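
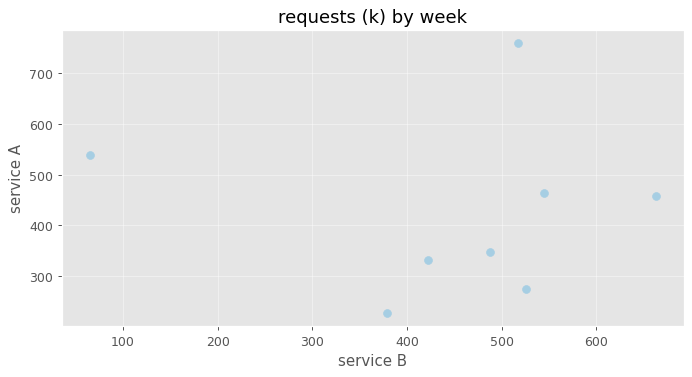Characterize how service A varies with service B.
Points are roughly uncorrelated; weak (|r| ≈ 0.0).

no clear correlation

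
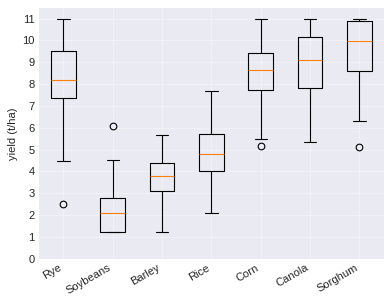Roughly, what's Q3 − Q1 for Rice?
≈ 2

Q3 ≈ 6, Q1 ≈ 4; IQR ≈ 2.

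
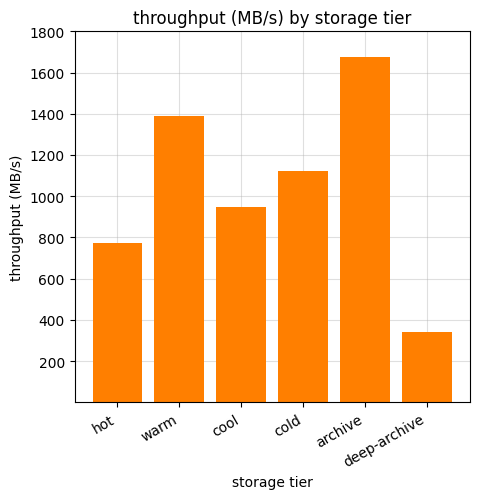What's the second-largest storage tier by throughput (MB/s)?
Top 3: archive ≈ 1600, warm ≈ 1400, cold ≈ 1200.

warm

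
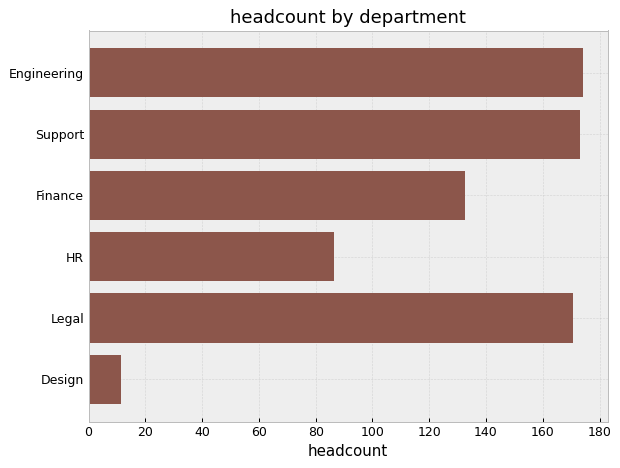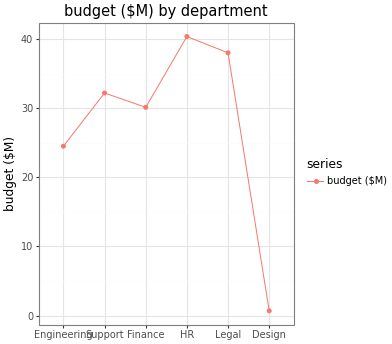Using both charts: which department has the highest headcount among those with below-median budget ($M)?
Chart 2 median budget ($M) ≈ 30; below-median departments: Engineering, Finance, Design. Among those, Engineering has the highest headcount (≈ 180).

Engineering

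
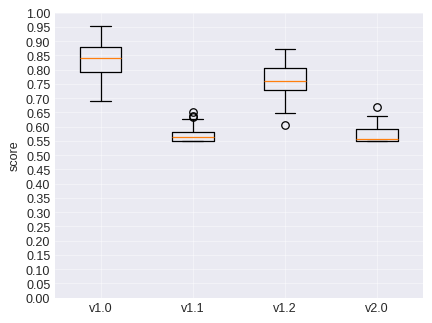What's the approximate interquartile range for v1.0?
Q3 ≈ 0.90, Q1 ≈ 0.80; IQR ≈ 0.10.

≈ 0.10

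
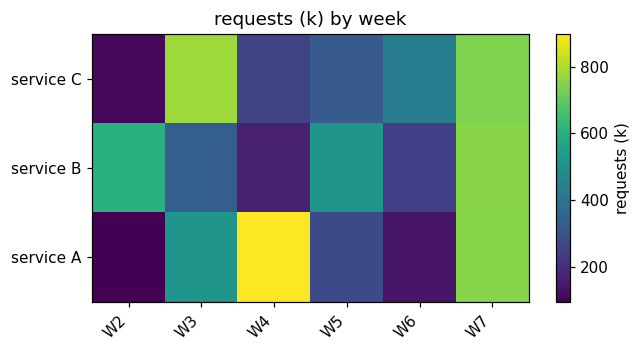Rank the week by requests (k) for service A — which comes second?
Top 3 for service A: W4 ≈ 900, W7 ≈ 800, W3 ≈ 500.

W7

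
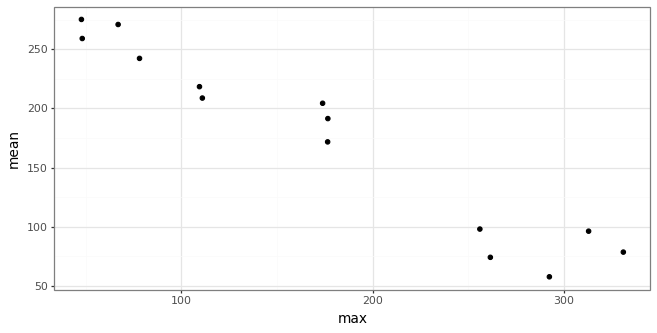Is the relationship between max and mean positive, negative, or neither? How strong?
negative, strong

Points are negatively correlated; strong (|r| ≈ 1.0).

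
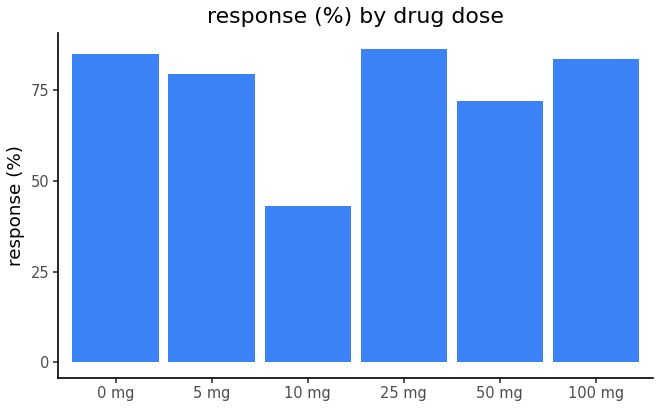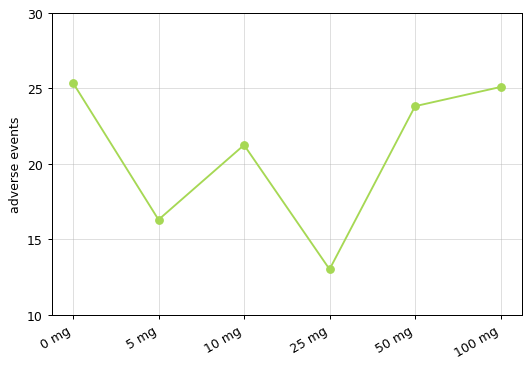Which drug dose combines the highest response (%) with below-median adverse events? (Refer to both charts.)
Chart 2 median adverse events ≈ 25; below-median drug doses: 5 mg, 10 mg, 25 mg. Among those, 25 mg has the highest response (%) (≈ 90).

25 mg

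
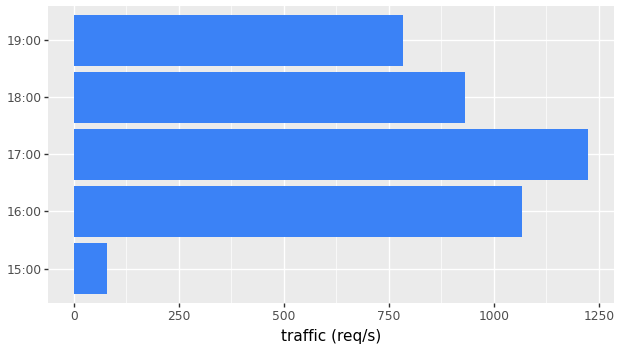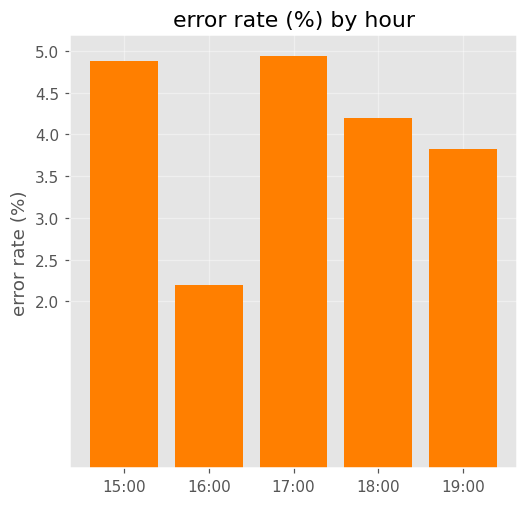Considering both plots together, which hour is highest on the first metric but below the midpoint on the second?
Chart 2 median error rate (%) ≈ 4; below-median hours: 16:00, 19:00. Among those, 16:00 has the highest traffic (req/s) (≈ 1000).

16:00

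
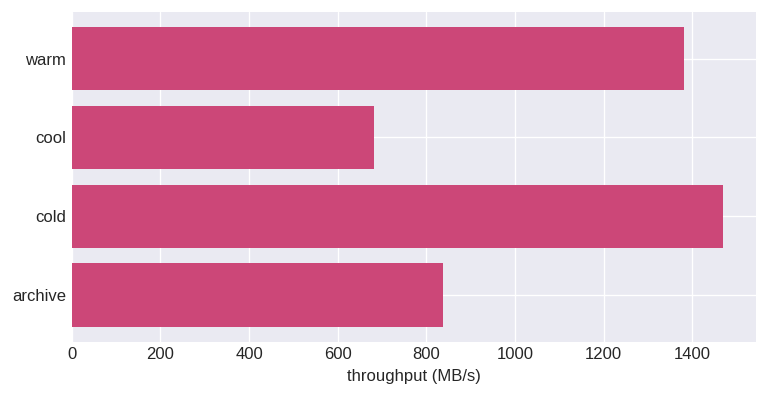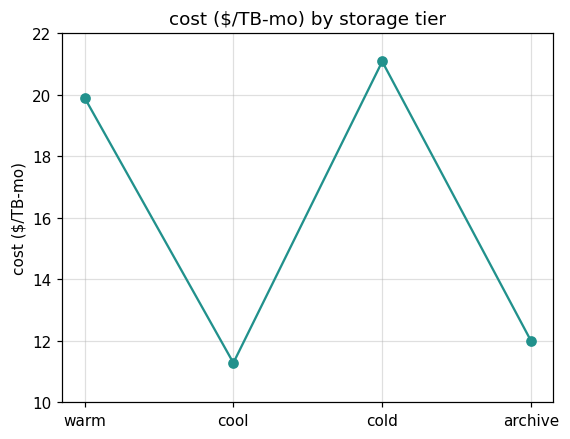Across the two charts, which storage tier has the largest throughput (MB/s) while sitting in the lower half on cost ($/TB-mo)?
Chart 2 median cost ($/TB-mo) ≈ 16; below-median storage tiers: cool, archive. Among those, archive has the highest throughput (MB/s) (≈ 800).

archive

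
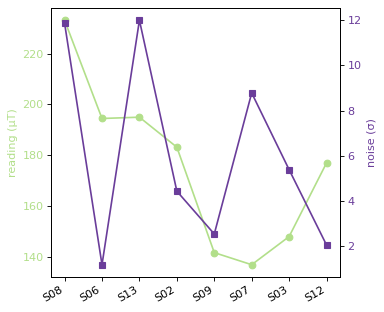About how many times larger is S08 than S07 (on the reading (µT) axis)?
≈ 1.64×

S08 ≈ 230, S07 ≈ 140; 230/140 ≈ 1.64.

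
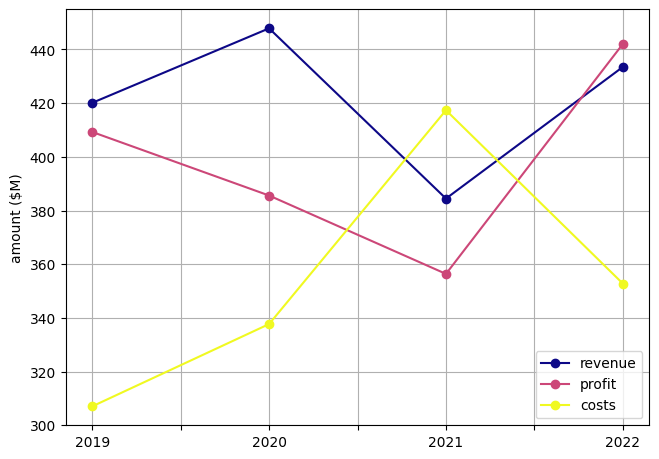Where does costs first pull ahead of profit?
2021

2020: costs ≈ 340 vs profit ≈ 380 (not yet); 2021: costs ≈ 420 vs profit ≈ 360 (first crossover).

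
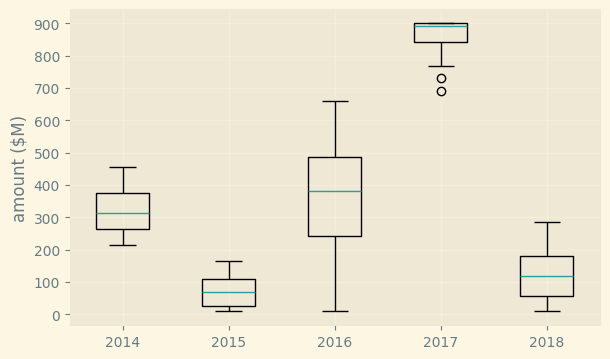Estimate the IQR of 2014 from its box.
≈ 100

Q3 ≈ 400, Q1 ≈ 300; IQR ≈ 100.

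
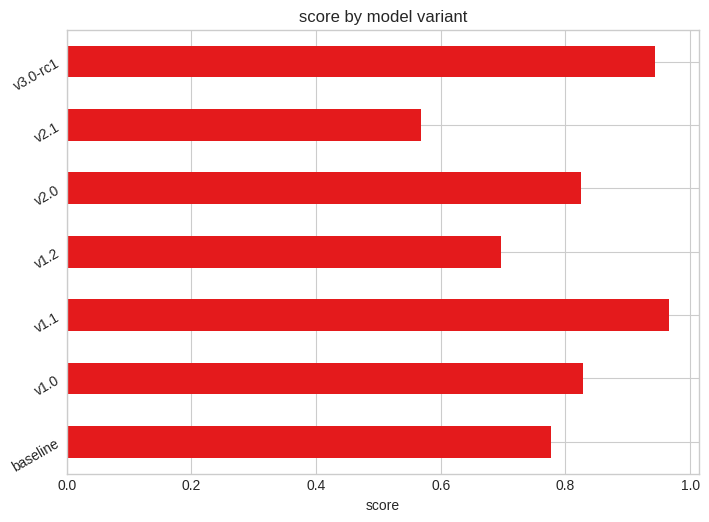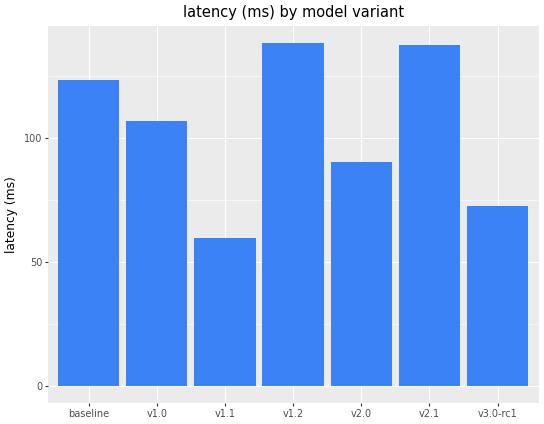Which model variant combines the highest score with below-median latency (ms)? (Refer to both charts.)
Chart 2 median latency (ms) ≈ 100; below-median model variants: v1.1, v2.0, v3.0-rc1. Among those, v1.1 has the highest score (≈ 1).

v1.1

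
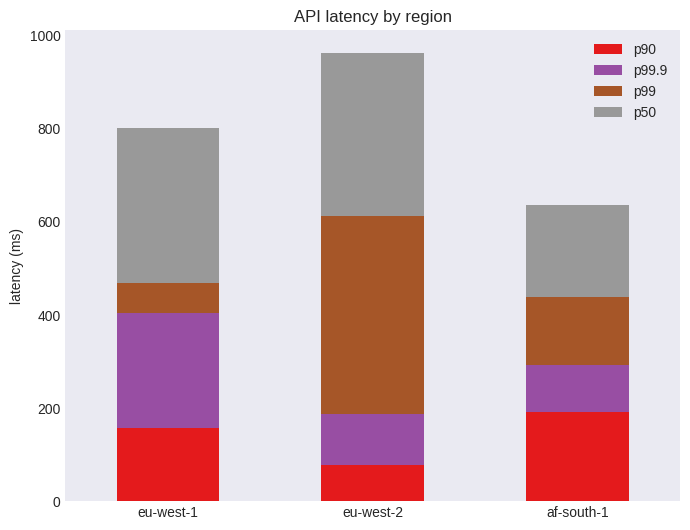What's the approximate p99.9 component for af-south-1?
≈ 100

p99.9 top ≈ 300, bottom ≈ 200; segment ≈ 100.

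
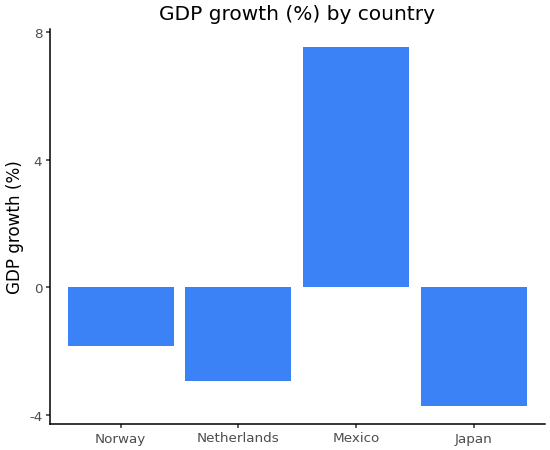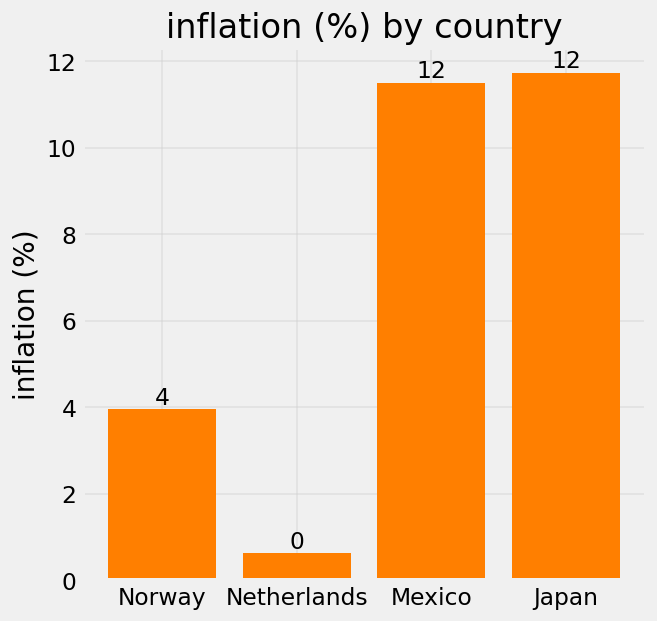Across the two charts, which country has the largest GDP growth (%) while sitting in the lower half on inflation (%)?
Norway

Chart 2 median inflation (%) ≈ 8; below-median countries: Norway, Netherlands. Among those, Norway has the highest GDP growth (%) (≈ -2).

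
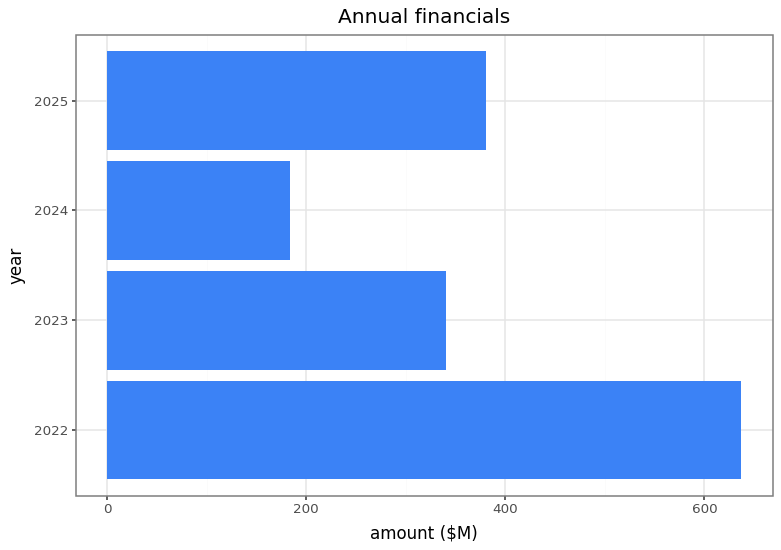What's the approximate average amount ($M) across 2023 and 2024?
(300 + 200) / 2 ≈ 250.

≈ 250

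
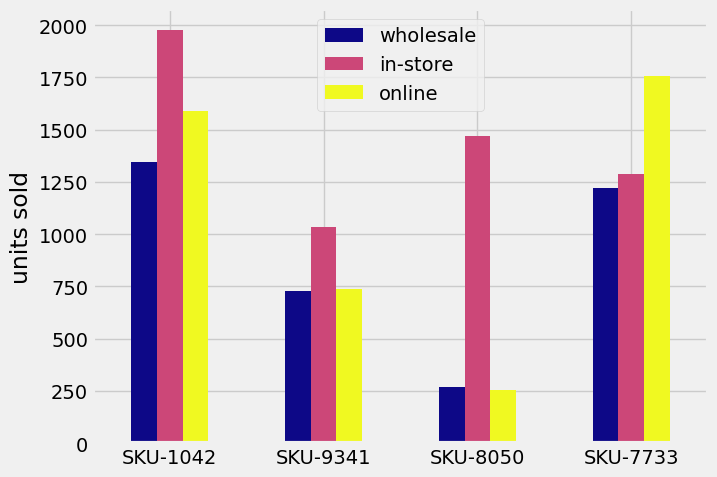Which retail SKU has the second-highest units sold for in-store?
SKU-8050

Top 3 for in-store: SKU-1042 ≈ 2000, SKU-8050 ≈ 1400, SKU-7733 ≈ 1200.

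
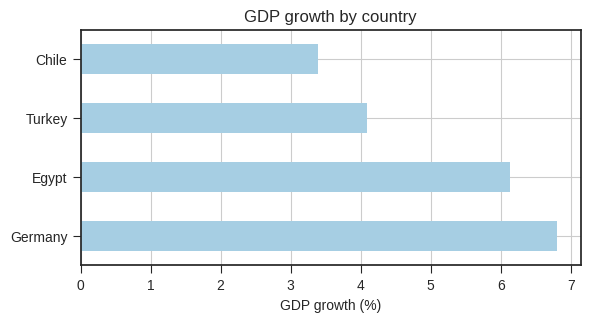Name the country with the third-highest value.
Top 4: Germany ≈ 7, Egypt ≈ 6, Turkey ≈ 4, Chile ≈ 3.

Turkey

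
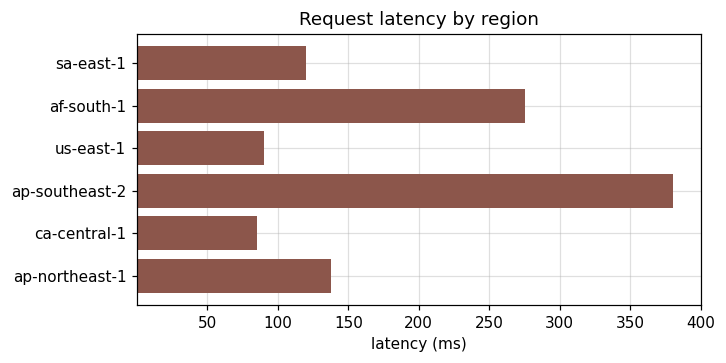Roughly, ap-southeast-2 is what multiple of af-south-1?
≈ 1.33×

ap-southeast-2 ≈ 400, af-south-1 ≈ 300; 400/300 ≈ 1.33.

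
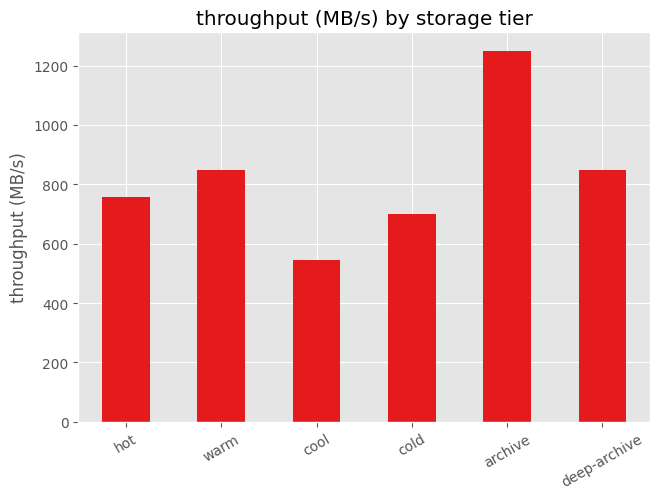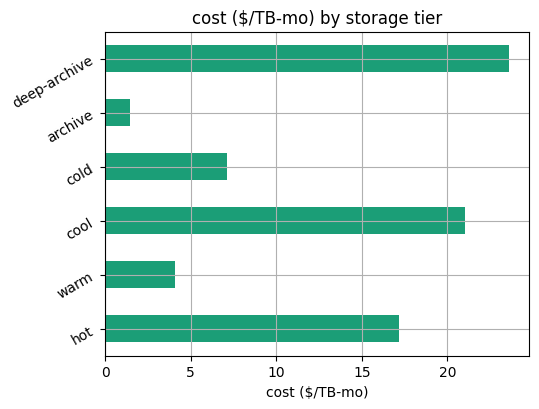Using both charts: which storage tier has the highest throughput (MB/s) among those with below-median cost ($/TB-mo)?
archive

Chart 2 median cost ($/TB-mo) ≈ 10; below-median storage tiers: warm, cold, archive. Among those, archive has the highest throughput (MB/s) (≈ 1200).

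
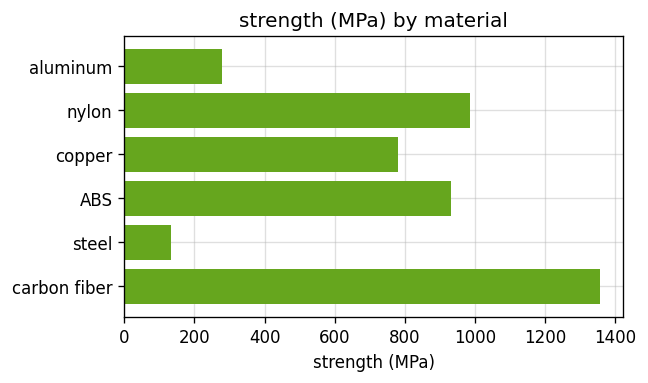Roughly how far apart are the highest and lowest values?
≈ 1200

Max carbon fiber ≈ 1400, min steel ≈ 200; range ≈ 1200.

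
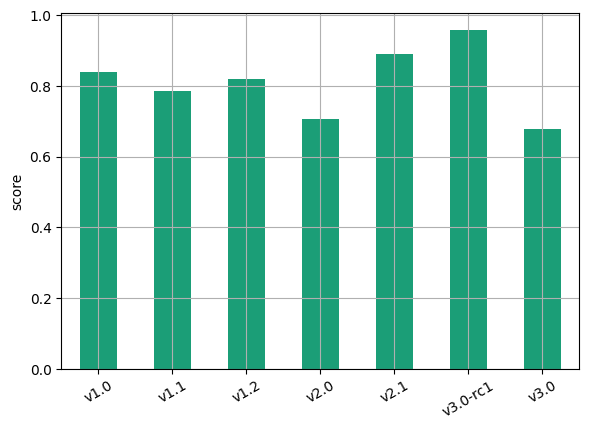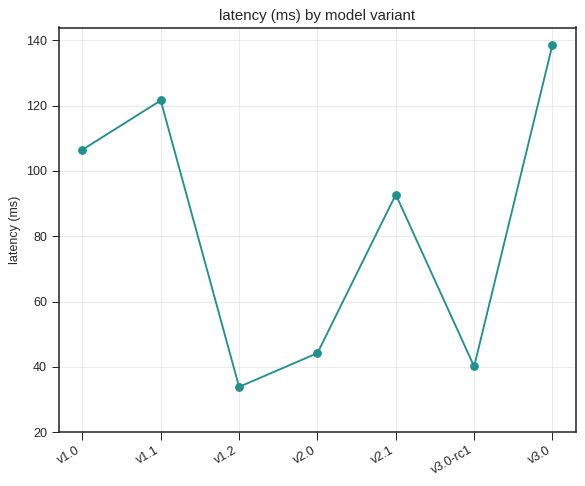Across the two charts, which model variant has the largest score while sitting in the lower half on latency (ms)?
Chart 2 median latency (ms) ≈ 100; below-median model variants: v1.2, v2.0, v3.0-rc1. Among those, v3.0-rc1 has the highest score (≈ 1).

v3.0-rc1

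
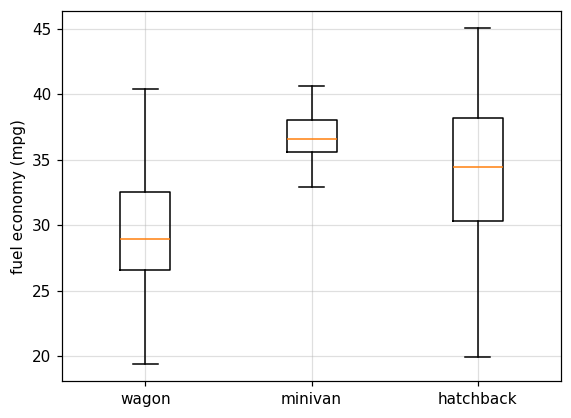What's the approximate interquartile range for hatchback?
Q3 ≈ 38, Q1 ≈ 30; IQR ≈ 8.

≈ 8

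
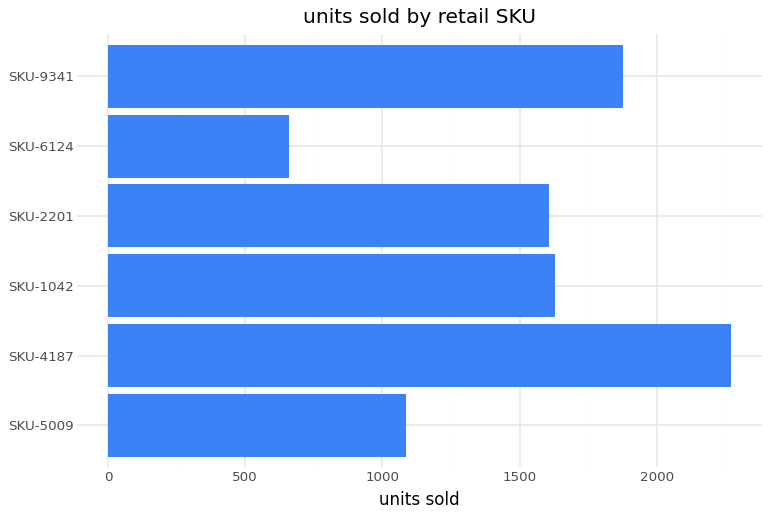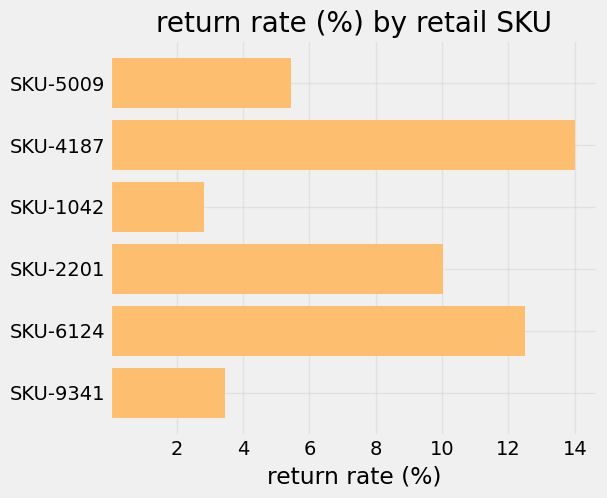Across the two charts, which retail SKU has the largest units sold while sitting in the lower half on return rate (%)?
SKU-9341

Chart 2 median return rate (%) ≈ 8; below-median retail SKUs: SKU-5009, SKU-1042, SKU-9341. Among those, SKU-9341 has the highest units sold (≈ 2000).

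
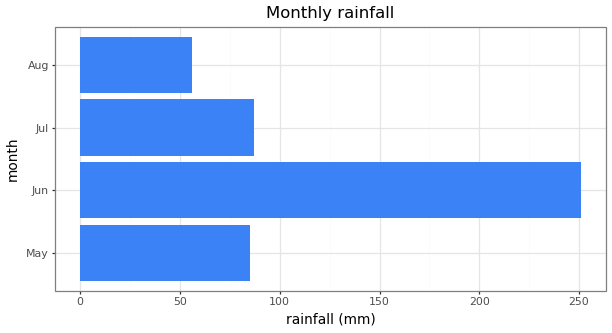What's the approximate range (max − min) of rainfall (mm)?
Max Jun ≈ 250, min Aug ≈ 50; range ≈ 200.

≈ 200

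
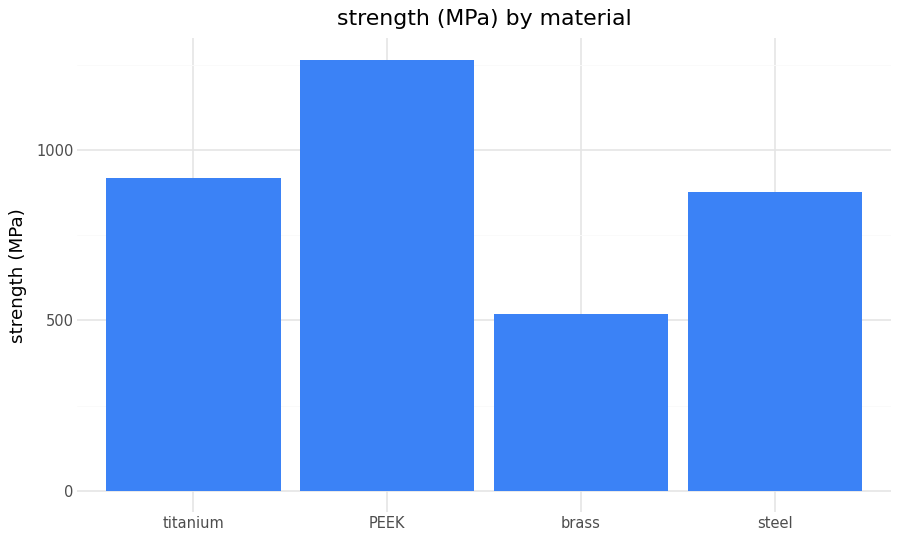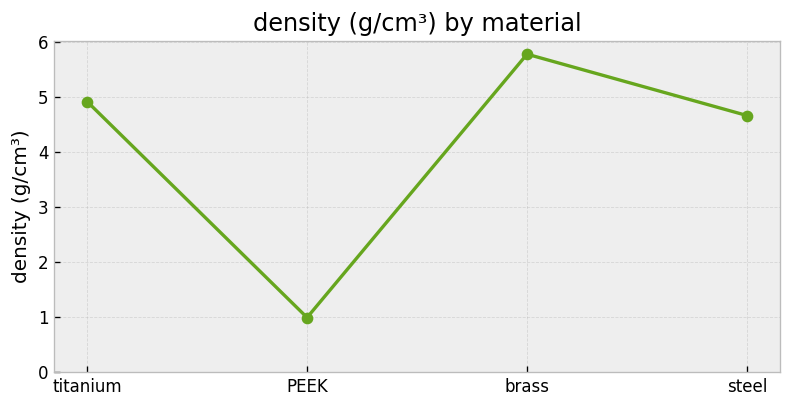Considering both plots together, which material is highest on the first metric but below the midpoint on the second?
Chart 2 median density (g/cm³) ≈ 5; below-median materials: PEEK, steel. Among those, PEEK has the highest strength (MPa) (≈ 1200).

PEEK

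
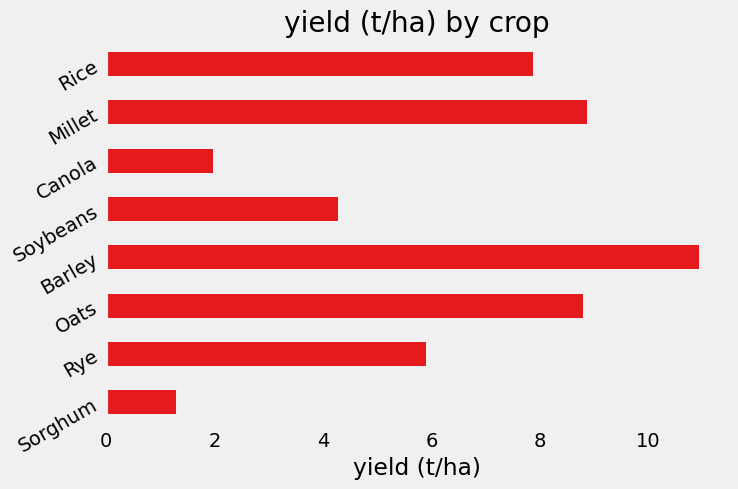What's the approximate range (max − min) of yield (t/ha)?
≈ 10

Max Barley ≈ 11, min Sorghum ≈ 1; range ≈ 10.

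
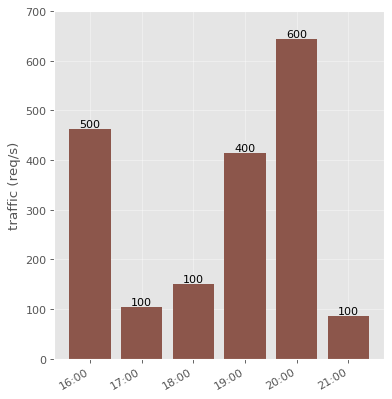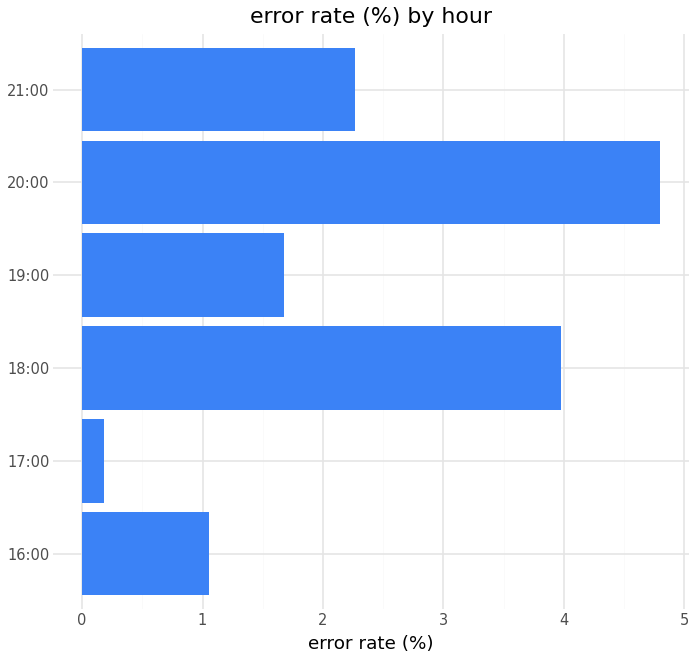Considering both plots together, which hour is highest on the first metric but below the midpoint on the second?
16:00

Chart 2 median error rate (%) ≈ 2; below-median hours: 16:00, 17:00, 19:00. Among those, 16:00 has the highest traffic (req/s) (≈ 500).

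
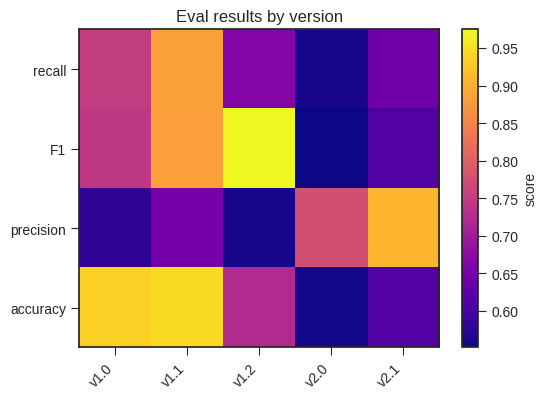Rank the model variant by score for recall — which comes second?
v1.0

Top 3 for recall: v1.1 ≈ 0.90, v1.0 ≈ 0.75, v1.2 ≈ 0.65.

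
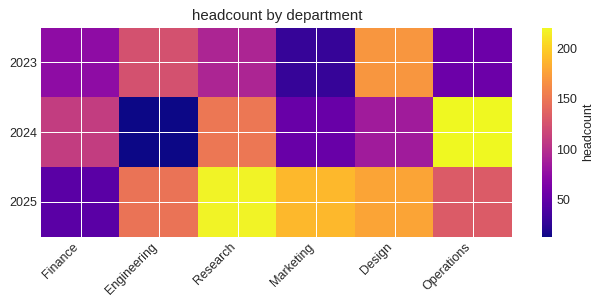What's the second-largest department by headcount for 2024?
Top 3 for 2024: Operations ≈ 220, Research ≈ 160, Finance ≈ 120.

Research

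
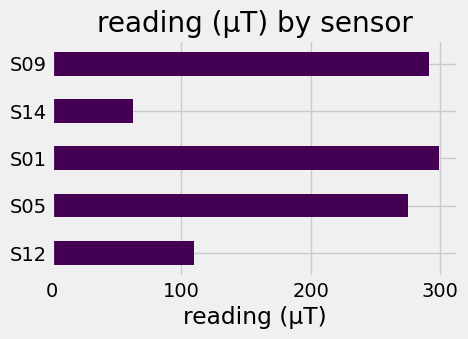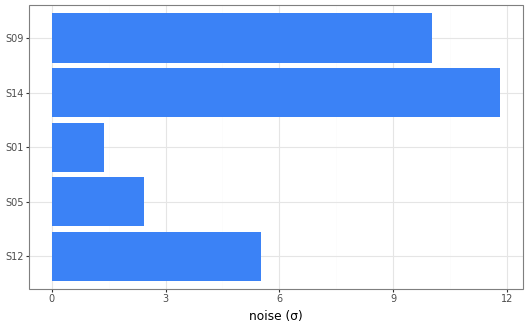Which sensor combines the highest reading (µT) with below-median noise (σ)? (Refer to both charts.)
S01

Chart 2 median noise (σ) ≈ 6; below-median sensors: S05, S01. Among those, S01 has the highest reading (µT) (≈ 300).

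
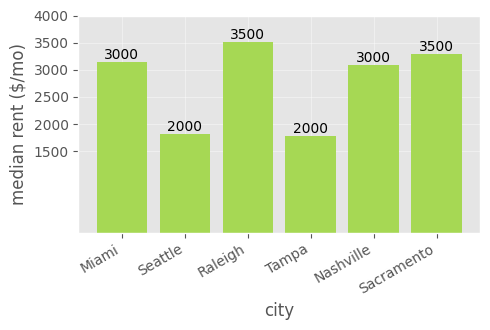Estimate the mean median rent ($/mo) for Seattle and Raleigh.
≈ 2750

(2000 + 3500) / 2 ≈ 2750.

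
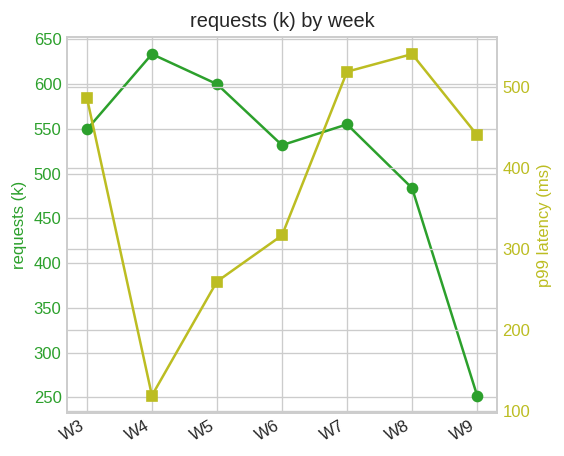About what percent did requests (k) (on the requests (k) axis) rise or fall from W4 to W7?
W4 ≈ 650, W7 ≈ 550; (550 − 650) / 650 ≈ -15.4%.

≈ -15.4%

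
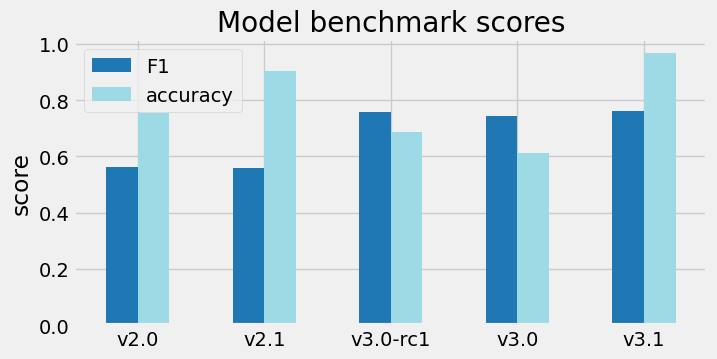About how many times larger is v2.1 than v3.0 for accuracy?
v2.1 ≈ 0.9, v3.0 ≈ 0.6; 0.9/0.6 ≈ 1.5.

≈ 1.5×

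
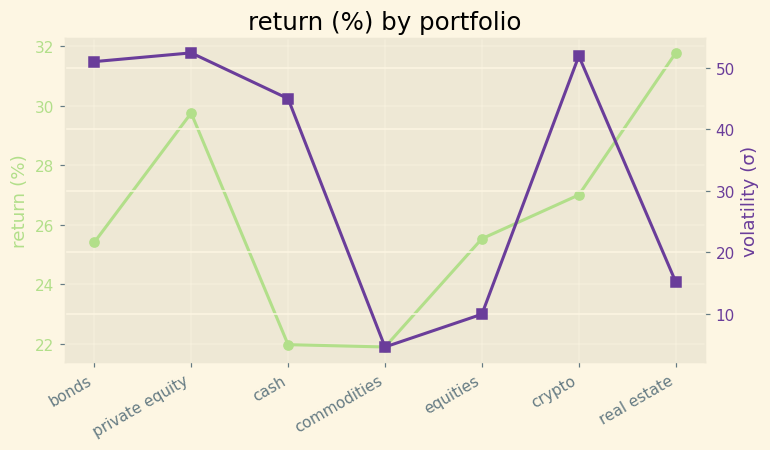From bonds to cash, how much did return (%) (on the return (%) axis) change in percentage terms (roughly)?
bonds ≈ 25, cash ≈ 22; (22 − 25) / 25 ≈ -12%.

≈ -12%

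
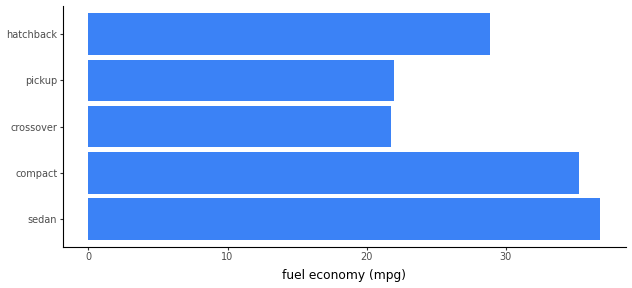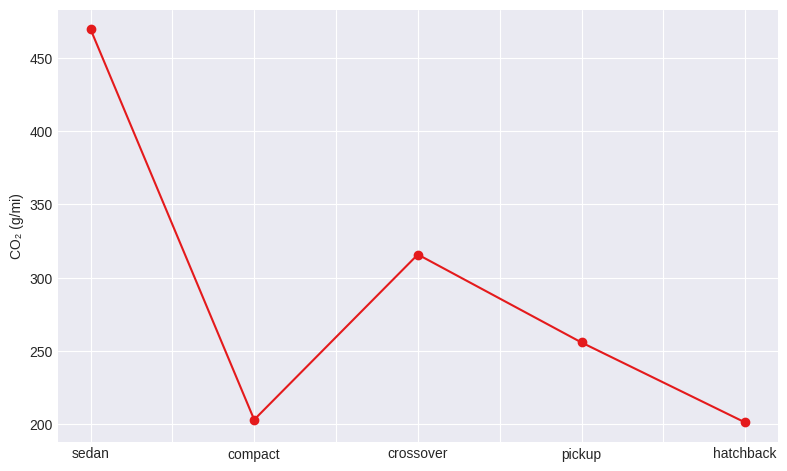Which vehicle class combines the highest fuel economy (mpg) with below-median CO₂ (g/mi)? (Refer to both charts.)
compact

Chart 2 median CO₂ (g/mi) ≈ 250; below-median vehicle classes: compact, hatchback. Among those, compact has the highest fuel economy (mpg) (≈ 35).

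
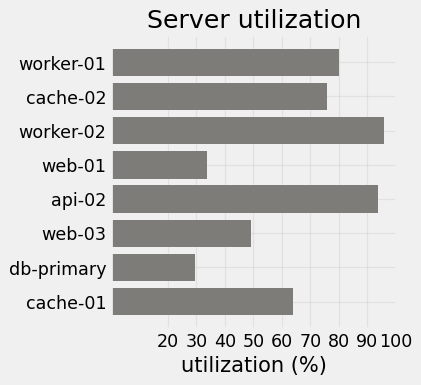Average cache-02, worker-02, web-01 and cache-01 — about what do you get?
(80 + 100 + 30 + 60) / 4 ≈ 68.

≈ 68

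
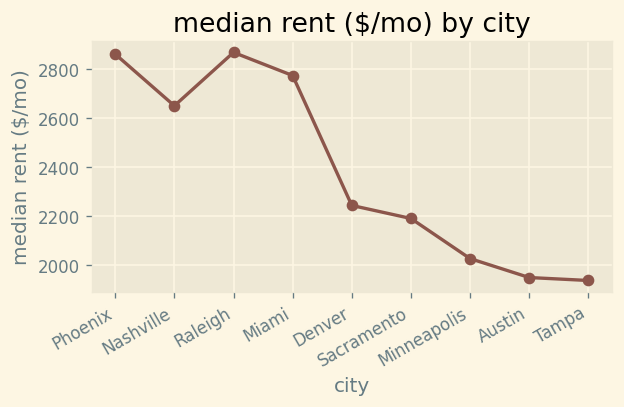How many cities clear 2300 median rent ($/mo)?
4

Above 2300: Phoenix, Nashville, Raleigh, Miami.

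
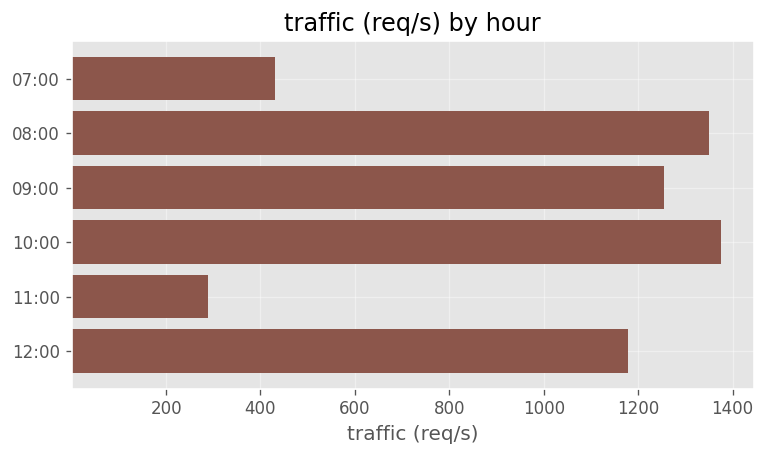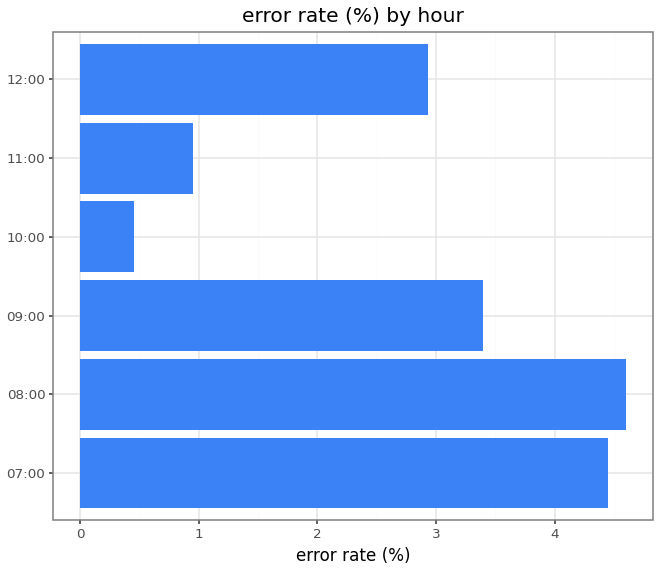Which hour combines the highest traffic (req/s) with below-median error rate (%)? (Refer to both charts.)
Chart 2 median error rate (%) ≈ 3; below-median hours: 10:00, 11:00, 12:00. Among those, 10:00 has the highest traffic (req/s) (≈ 1400).

10:00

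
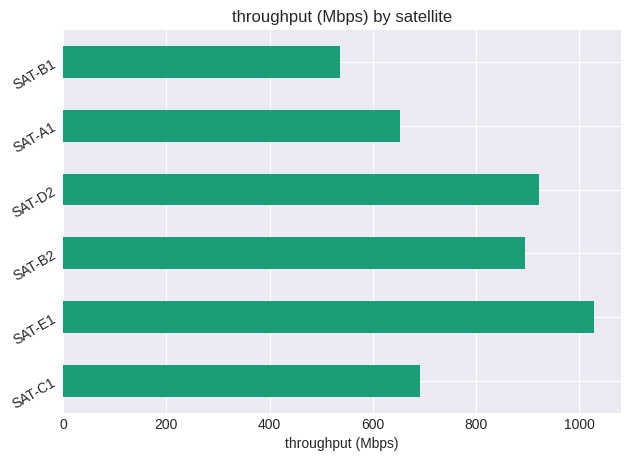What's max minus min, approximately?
≈ 500

Max SAT-E1 ≈ 1000, min SAT-B1 ≈ 500; range ≈ 500.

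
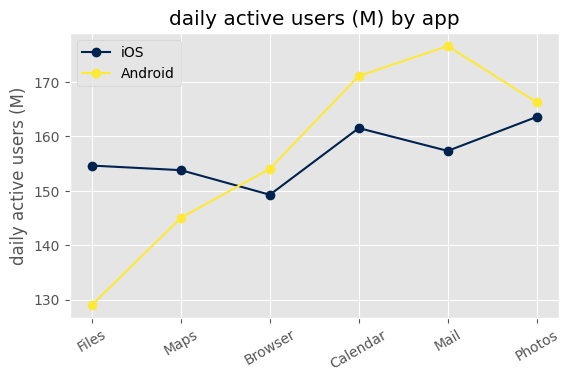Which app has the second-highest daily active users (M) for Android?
Calendar

Top 3 for Android: Mail ≈ 175, Calendar ≈ 170, Photos ≈ 165.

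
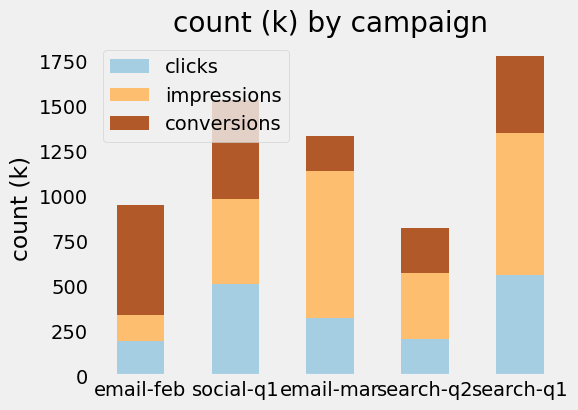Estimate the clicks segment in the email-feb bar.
clicks top ≈ 200, bottom ≈ 0; segment ≈ 200.

≈ 200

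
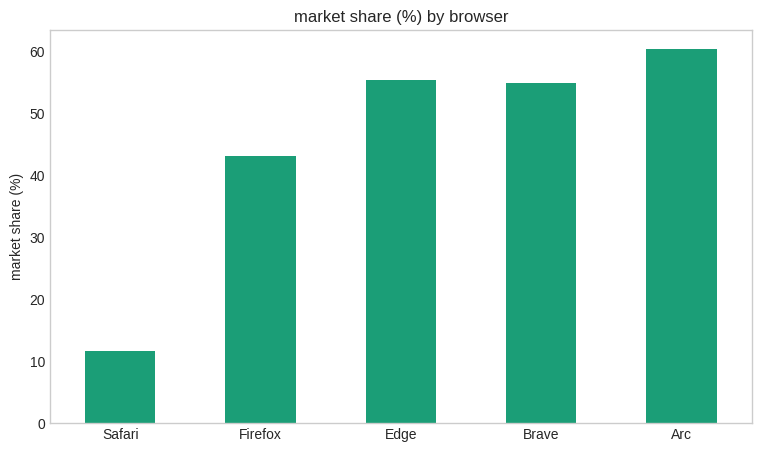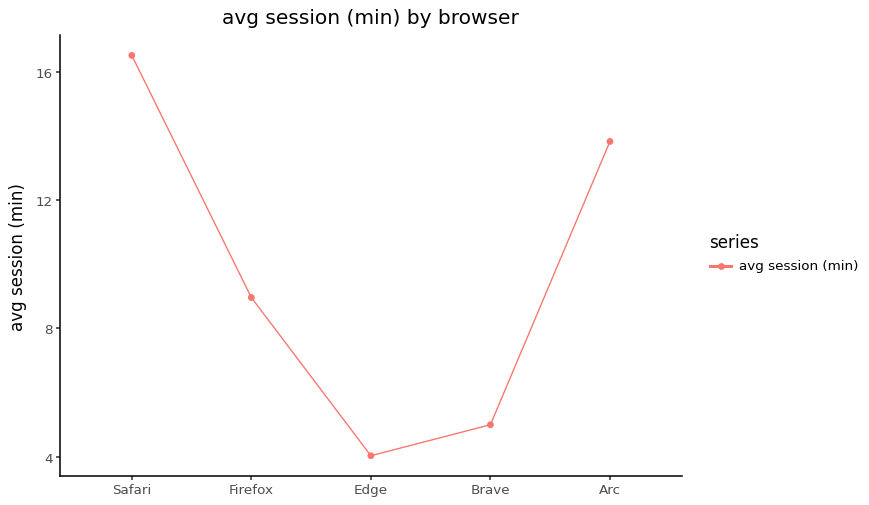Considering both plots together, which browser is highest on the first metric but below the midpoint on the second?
Chart 2 median avg session (min) ≈ 8; below-median browsers: Edge, Brave. Among those, Edge has the highest market share (%) (≈ 60).

Edge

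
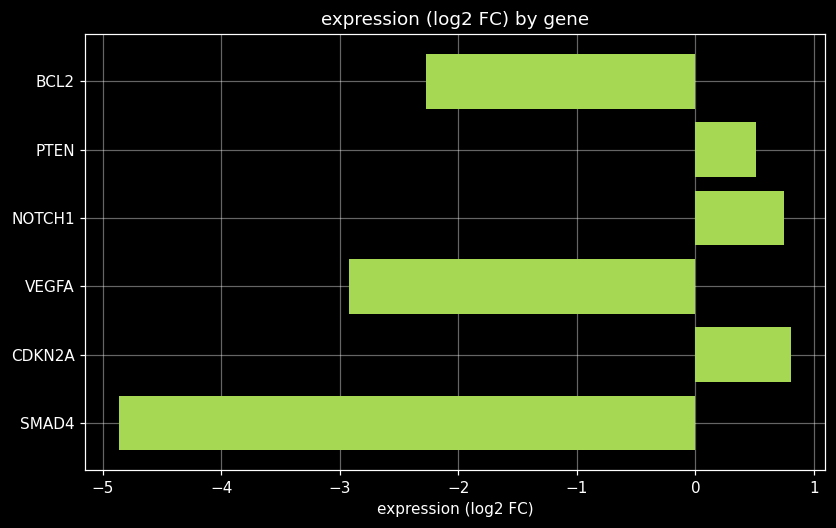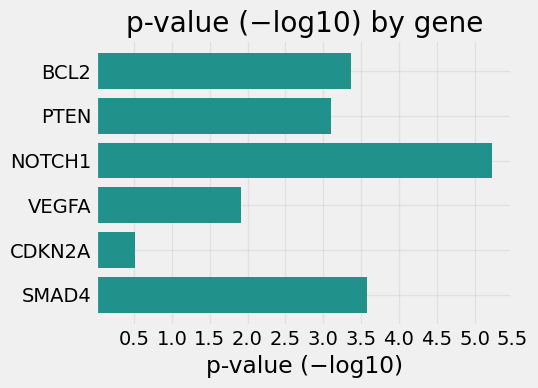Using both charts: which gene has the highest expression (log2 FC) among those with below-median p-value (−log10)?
CDKN2A

Chart 2 median p-value (−log10) ≈ 3; below-median genes: PTEN, VEGFA, CDKN2A. Among those, CDKN2A has the highest expression (log2 FC) (≈ 0.8).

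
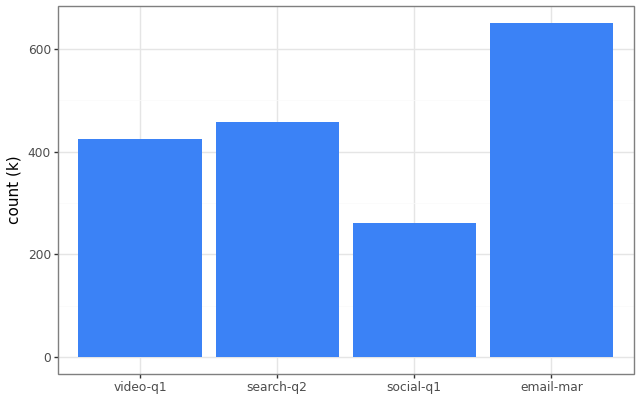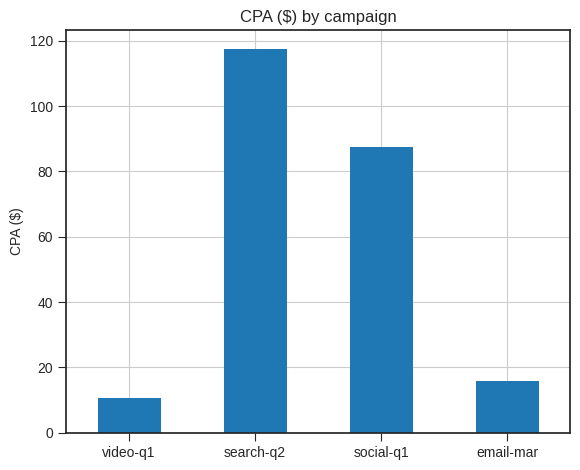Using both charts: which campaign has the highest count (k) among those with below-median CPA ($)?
email-mar

Chart 2 median CPA ($) ≈ 60; below-median campaigns: video-q1, email-mar. Among those, email-mar has the highest count (k) (≈ 700).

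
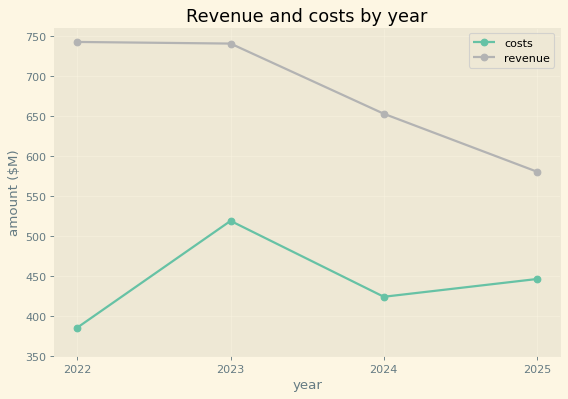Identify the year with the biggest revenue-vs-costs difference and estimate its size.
2022: revenue ≈ 750, costs ≈ 400 → gap ≈ 350. Next-largest (2024) is only ≈ 250.

2022, ≈ 350 $M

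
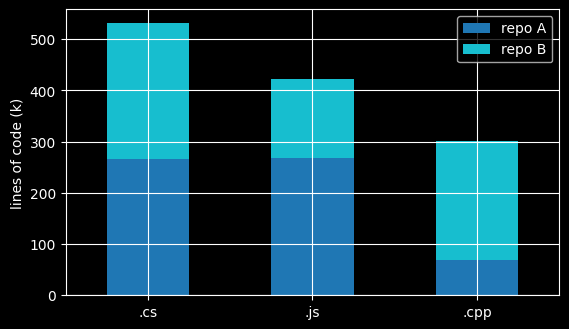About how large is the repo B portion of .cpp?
≈ 250

repo B top ≈ 300, bottom ≈ 50; segment ≈ 250.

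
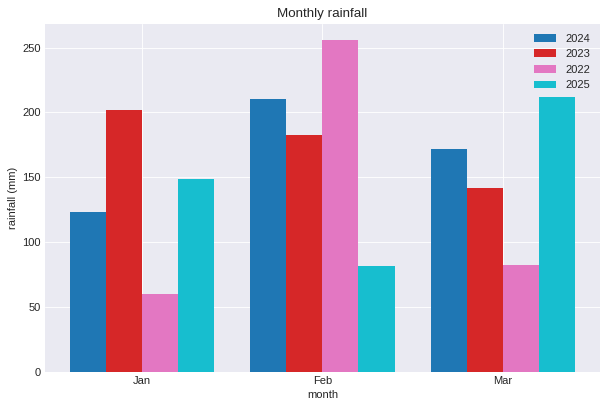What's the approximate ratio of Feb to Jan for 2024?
Feb ≈ 200, Jan ≈ 125; 200/125 ≈ 1.6.

≈ 1.6×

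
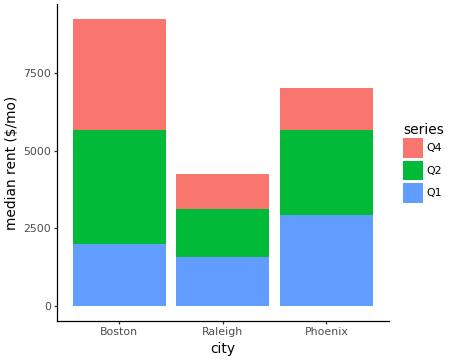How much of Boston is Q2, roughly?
Q2 top ≈ 6000, bottom ≈ 2000; segment ≈ 4000.

≈ 4000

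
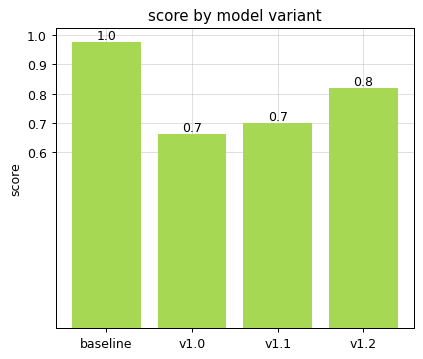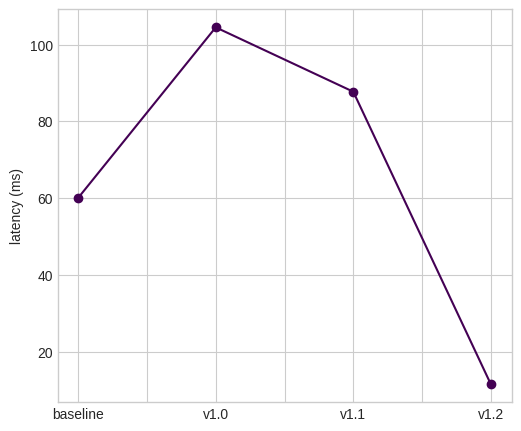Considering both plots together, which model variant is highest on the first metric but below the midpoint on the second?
baseline

Chart 2 median latency (ms) ≈ 70; below-median model variants: baseline, v1.2. Among those, baseline has the highest score (≈ 1).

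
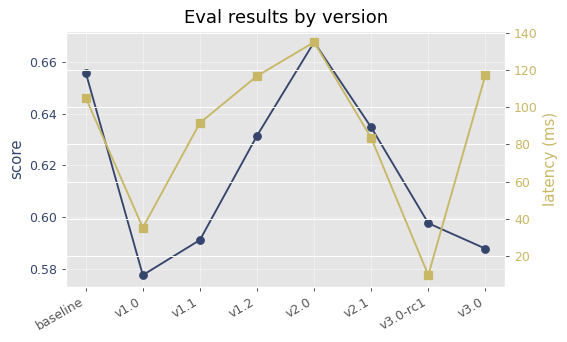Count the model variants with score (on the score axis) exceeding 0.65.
Above 0.65: baseline, v2.0.

2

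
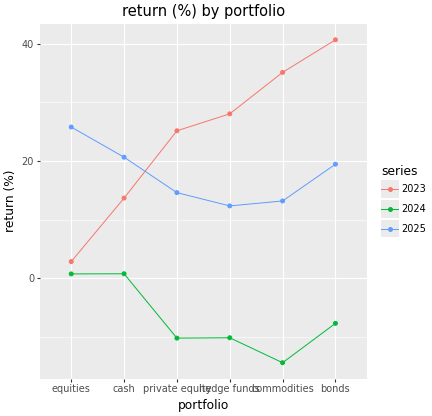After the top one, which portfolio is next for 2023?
Top 3 for 2023: bonds ≈ 40, commodities ≈ 35, hedge funds ≈ 30.

commodities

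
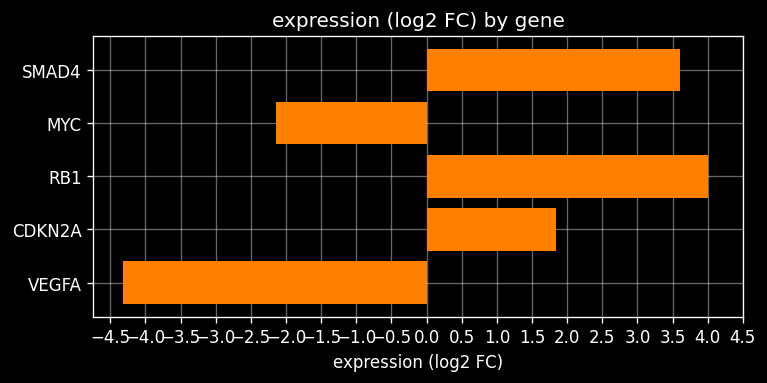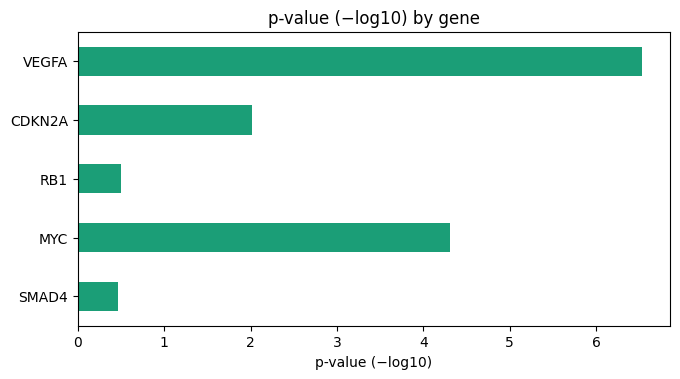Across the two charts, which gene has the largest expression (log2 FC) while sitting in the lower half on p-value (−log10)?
Chart 2 median p-value (−log10) ≈ 2; below-median genes: SMAD4, RB1. Among those, RB1 has the highest expression (log2 FC) (≈ 4).

RB1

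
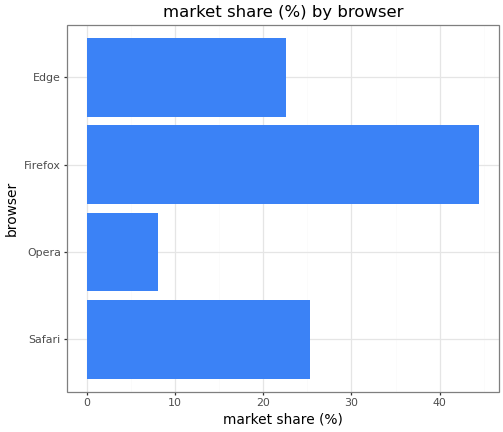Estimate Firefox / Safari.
Firefox ≈ 45, Safari ≈ 25; 45/25 ≈ 1.8.

≈ 1.8×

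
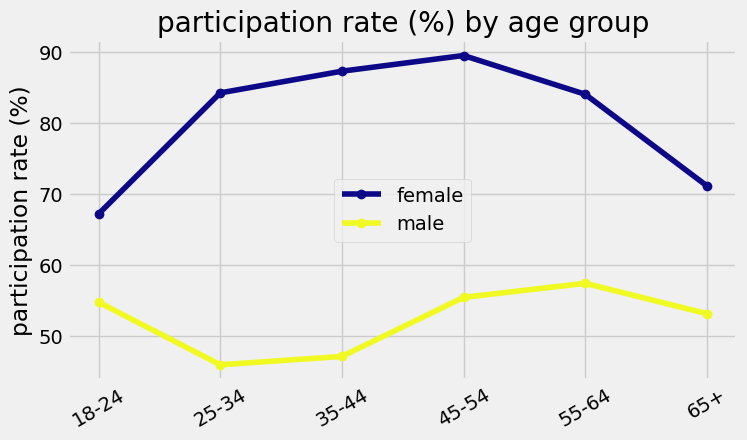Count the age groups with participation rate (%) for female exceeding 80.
Above 80: 25-34, 35-44, 45-54, 55-64.

4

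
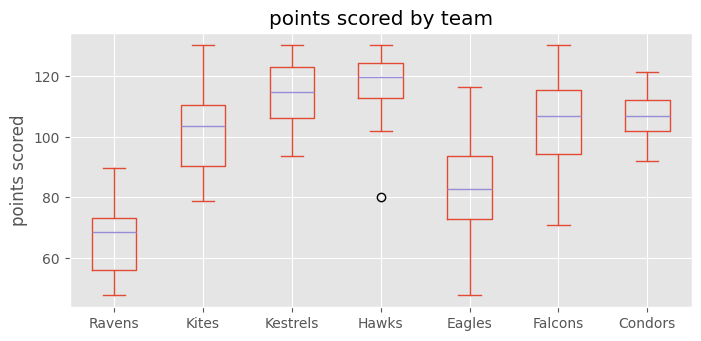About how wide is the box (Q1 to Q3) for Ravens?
≈ 20

Q3 ≈ 75, Q1 ≈ 55; IQR ≈ 20.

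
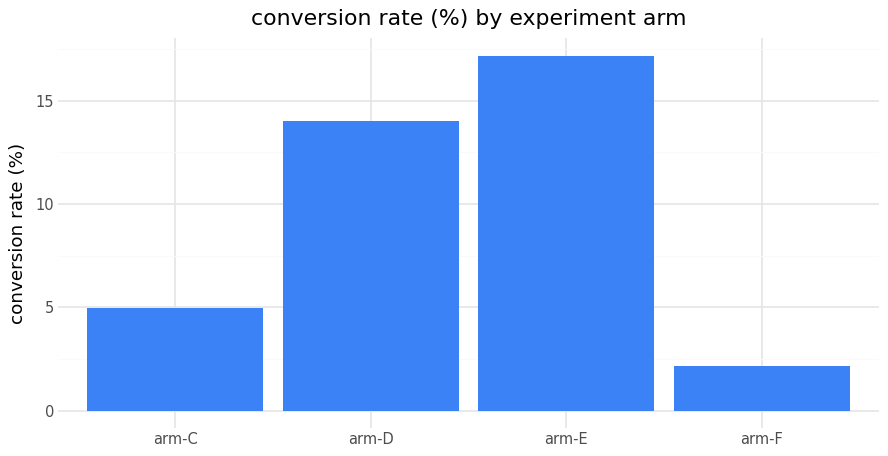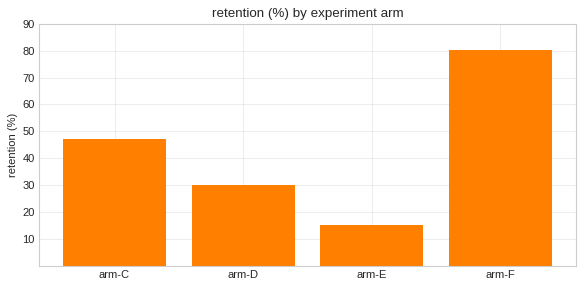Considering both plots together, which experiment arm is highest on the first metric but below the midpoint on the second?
arm-E

Chart 2 median retention (%) ≈ 40; below-median experiment arms: arm-D, arm-E. Among those, arm-E has the highest conversion rate (%) (≈ 18).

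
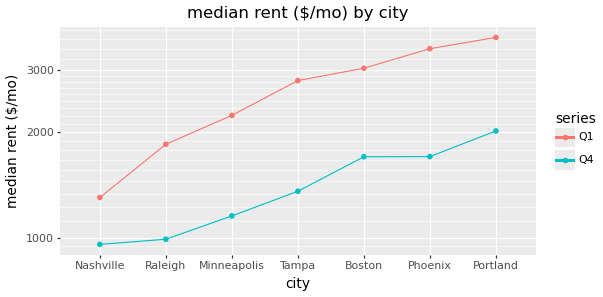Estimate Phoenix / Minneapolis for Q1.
≈ 1.75×

Phoenix ≈ 3500, Minneapolis ≈ 2000; 3500/2000 ≈ 1.75.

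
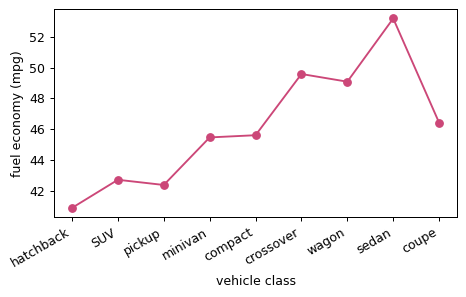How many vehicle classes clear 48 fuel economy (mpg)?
3

Above 48: crossover, wagon, sedan.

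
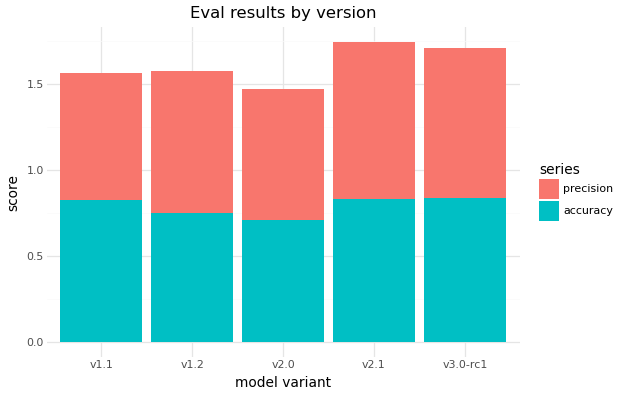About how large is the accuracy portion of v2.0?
≈ 0.8

accuracy top ≈ 0.8, bottom ≈ 0.0; segment ≈ 0.8.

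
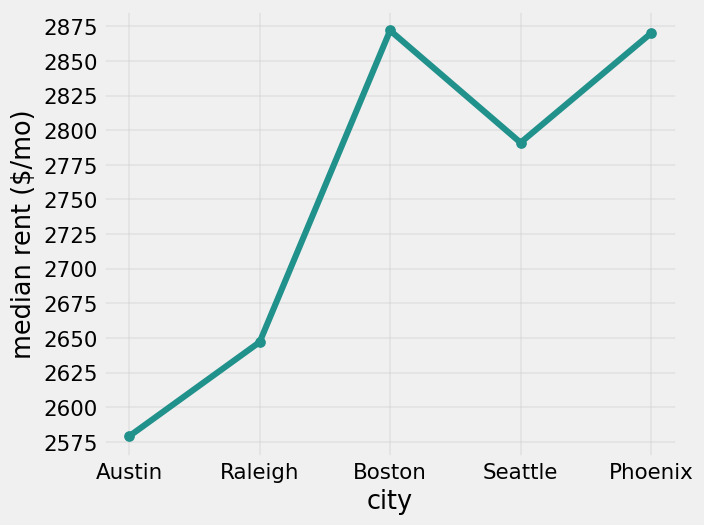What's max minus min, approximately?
≈ 300

Max Boston ≈ 2875, min Austin ≈ 2575; range ≈ 300.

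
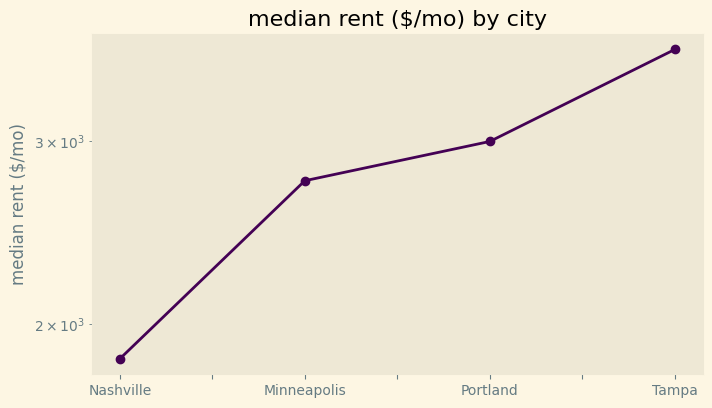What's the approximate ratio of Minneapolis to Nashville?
≈ 1.56×

Minneapolis ≈ 2800, Nashville ≈ 1800; 2800/1800 ≈ 1.56.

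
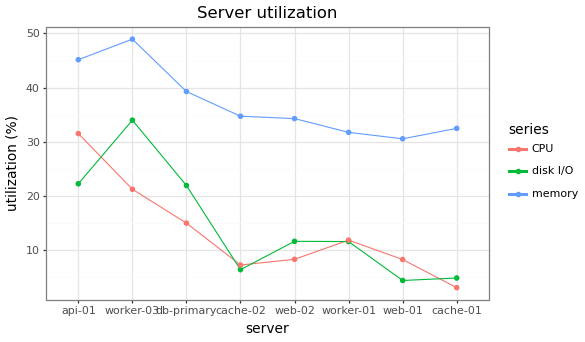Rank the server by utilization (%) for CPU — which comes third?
db-primary

Top 4 for CPU: api-01 ≈ 30, worker-03 ≈ 20, db-primary ≈ 15, worker-01 ≈ 10.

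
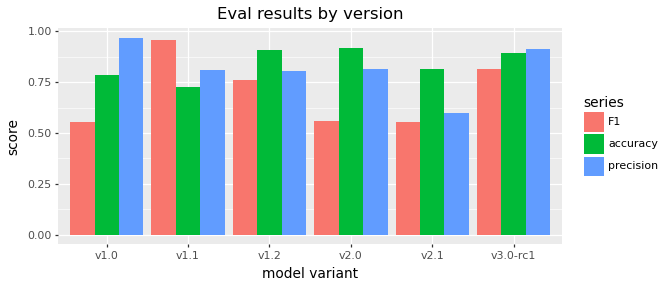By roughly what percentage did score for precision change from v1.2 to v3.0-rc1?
v1.2 ≈ 0.8, v3.0-rc1 ≈ 0.9; (0.9 − 0.8) / 0.8 ≈ +12.5%.

≈ +12.5%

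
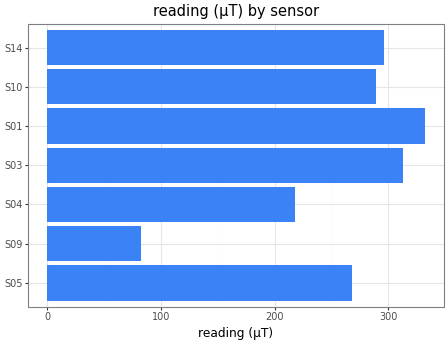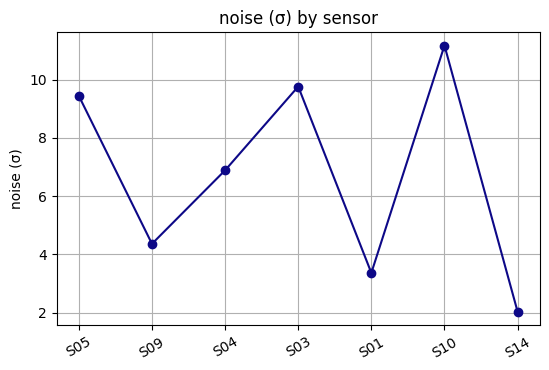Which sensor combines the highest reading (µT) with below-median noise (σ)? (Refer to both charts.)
Chart 2 median noise (σ) ≈ 6; below-median sensors: S09, S01, S14. Among those, S01 has the highest reading (µT) (≈ 350).

S01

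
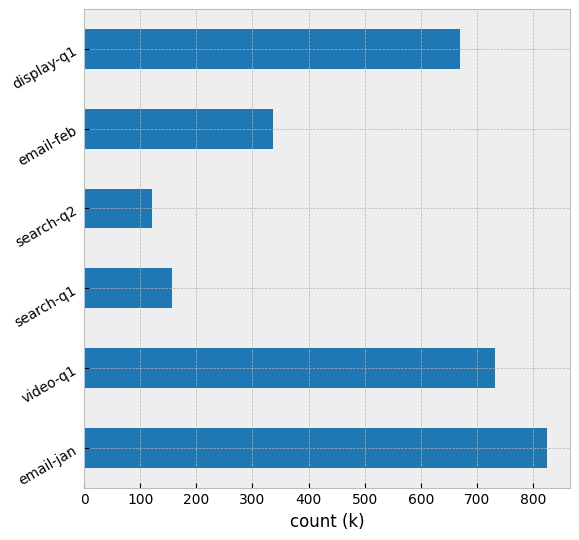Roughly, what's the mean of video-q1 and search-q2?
≈ 400

(700 + 100) / 2 ≈ 400.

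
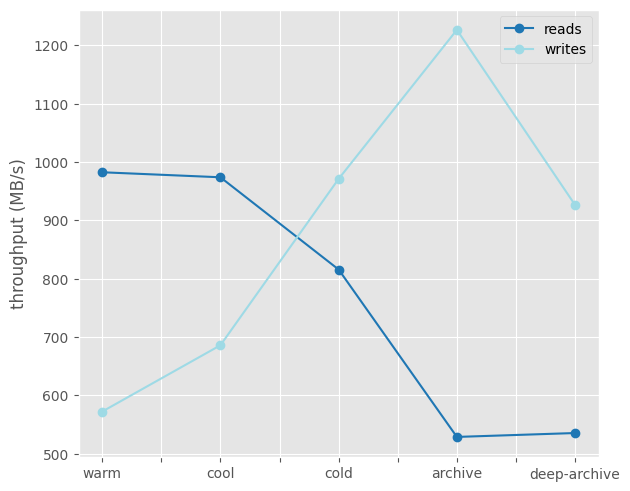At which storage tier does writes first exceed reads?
cool: writes ≈ 700 vs reads ≈ 1000 (not yet); cold: writes ≈ 1000 vs reads ≈ 800 (first crossover).

cold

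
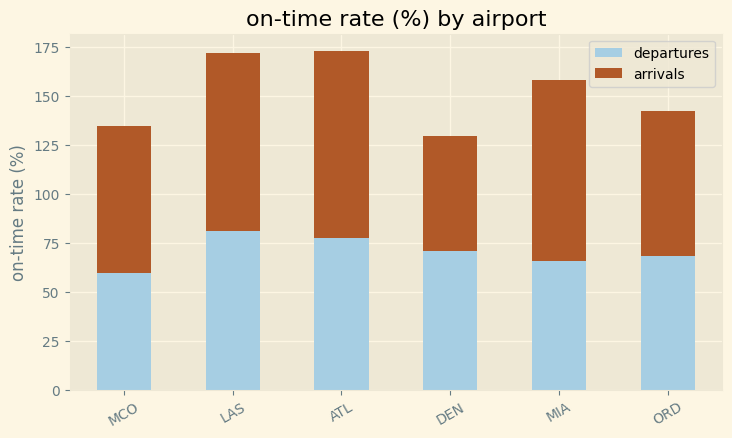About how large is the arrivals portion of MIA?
≈ 100

arrivals top ≈ 160, bottom ≈ 60; segment ≈ 100.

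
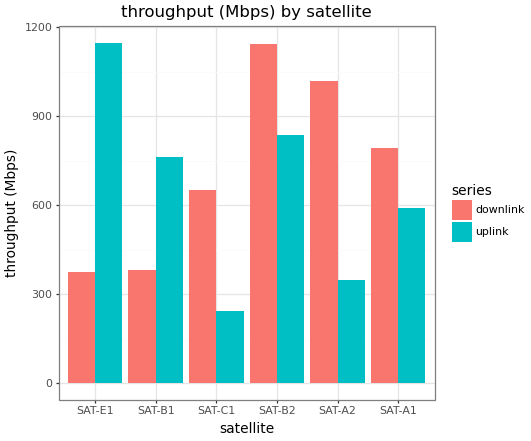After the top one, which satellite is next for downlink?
Top 3 for downlink: SAT-B2 ≈ 1100, SAT-A2 ≈ 1000, SAT-A1 ≈ 800.

SAT-A2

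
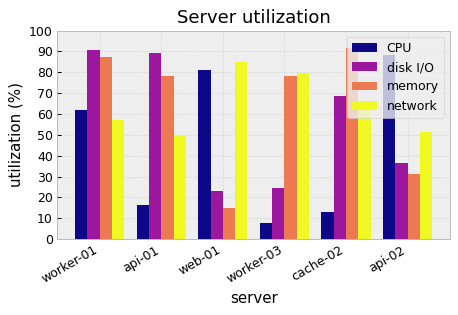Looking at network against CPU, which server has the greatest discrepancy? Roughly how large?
worker-03: network ≈ 80, CPU ≈ 10 → gap ≈ 70. Next-largest (cache-02) is only ≈ 50.

worker-03, ≈ 70 %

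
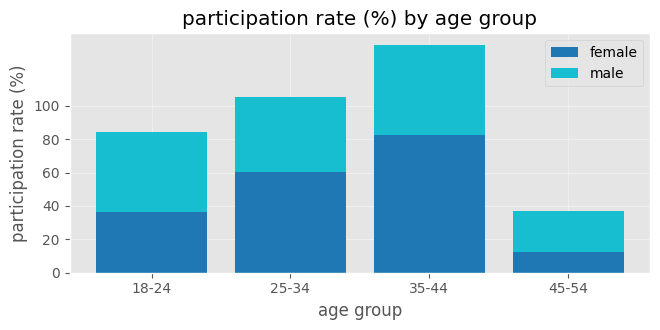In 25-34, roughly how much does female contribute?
≈ 60

female top ≈ 60, bottom ≈ 0; segment ≈ 60.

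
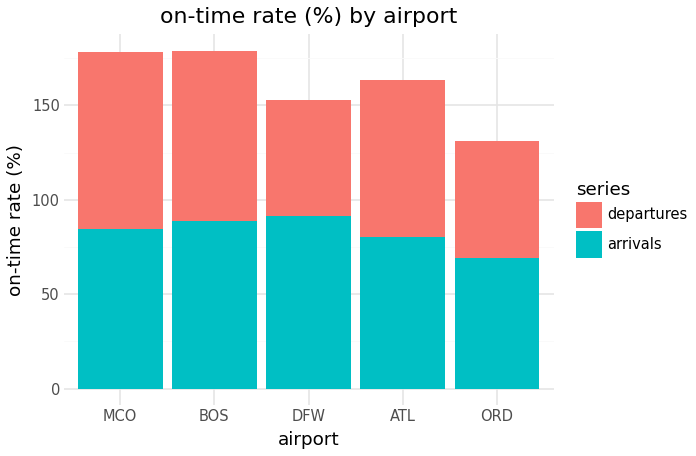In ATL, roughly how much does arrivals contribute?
≈ 80

arrivals top ≈ 80, bottom ≈ 0; segment ≈ 80.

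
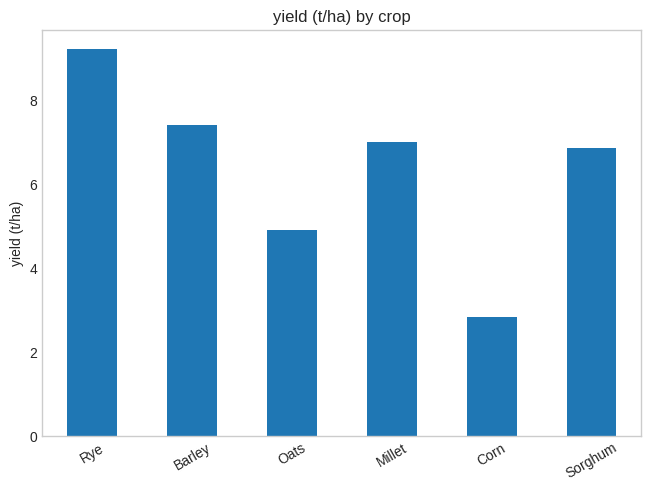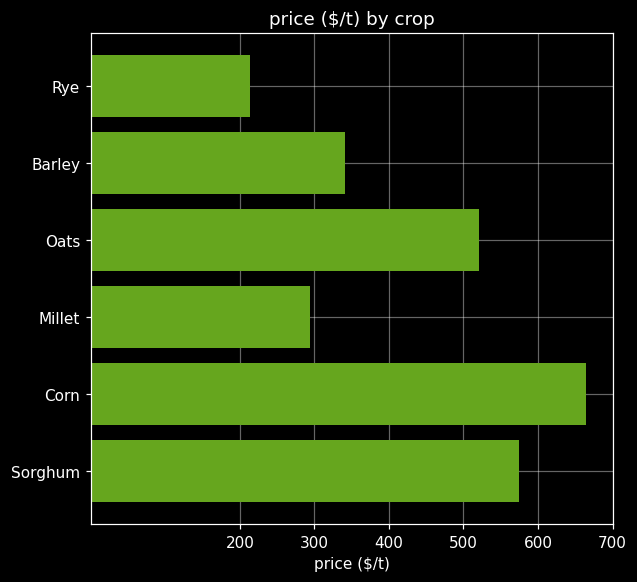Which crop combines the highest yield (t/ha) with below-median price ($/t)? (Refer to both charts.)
Chart 2 median price ($/t) ≈ 400; below-median crops: Rye, Barley, Millet. Among those, Rye has the highest yield (t/ha) (≈ 9).

Rye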